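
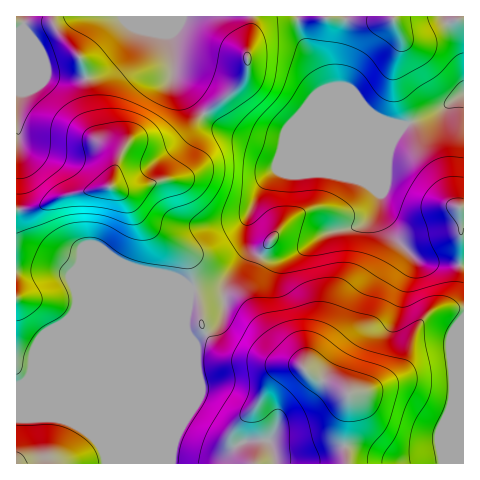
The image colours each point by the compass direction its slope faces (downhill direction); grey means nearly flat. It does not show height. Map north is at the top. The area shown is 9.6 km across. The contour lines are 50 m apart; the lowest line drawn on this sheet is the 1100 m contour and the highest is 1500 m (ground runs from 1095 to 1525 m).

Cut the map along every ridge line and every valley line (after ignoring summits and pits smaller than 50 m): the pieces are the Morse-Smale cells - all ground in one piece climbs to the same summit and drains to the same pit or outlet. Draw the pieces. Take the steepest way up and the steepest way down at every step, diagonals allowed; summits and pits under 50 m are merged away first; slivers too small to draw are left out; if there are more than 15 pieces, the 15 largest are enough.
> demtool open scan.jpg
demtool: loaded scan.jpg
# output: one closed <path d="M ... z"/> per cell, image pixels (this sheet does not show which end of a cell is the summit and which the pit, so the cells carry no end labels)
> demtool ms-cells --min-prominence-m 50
<path d="M297 16l-281 1 1 368 11-3 123-51 43-43 23-4 15-13 14-19 0-19 3 13 7 8 15 6 13-1 17-9 25-17 35-8 14-15 6-16 0 16 6 18 30 32 15 3 32 1 0-169-8 3-15 11-35 15-22-3-10-6-13-13-35-14-4-14-21-38z"/><path d="M381 194l-6 16-14 15-35 8-25 17-17 9-13 1-15-6-7-8-3-13 0 19-14 19-15 13-18 3-8 4-5 23 0 15 3 5 0 71-15 37-2 22 292-1 0-198-32-2-15-3-30-32-6-18z"/><path d="M190 291l-39 40-123 51-11 3-1 78 155 1 3-22 15-37 0-71-3-5 0-15z"/><path d="M445 16l-147 0-1 2 4 18 14 24 12 28 34 14 13 13 10 6 22 3 35-15 23-15-1-42z"/><path d="M463 16l-18 1 17 30 1 11z"/>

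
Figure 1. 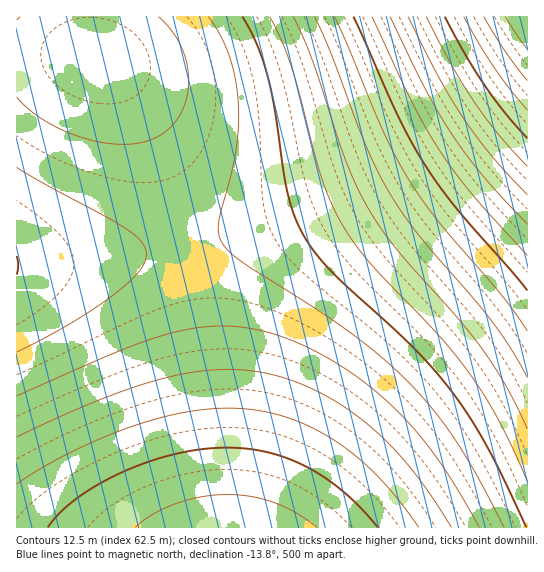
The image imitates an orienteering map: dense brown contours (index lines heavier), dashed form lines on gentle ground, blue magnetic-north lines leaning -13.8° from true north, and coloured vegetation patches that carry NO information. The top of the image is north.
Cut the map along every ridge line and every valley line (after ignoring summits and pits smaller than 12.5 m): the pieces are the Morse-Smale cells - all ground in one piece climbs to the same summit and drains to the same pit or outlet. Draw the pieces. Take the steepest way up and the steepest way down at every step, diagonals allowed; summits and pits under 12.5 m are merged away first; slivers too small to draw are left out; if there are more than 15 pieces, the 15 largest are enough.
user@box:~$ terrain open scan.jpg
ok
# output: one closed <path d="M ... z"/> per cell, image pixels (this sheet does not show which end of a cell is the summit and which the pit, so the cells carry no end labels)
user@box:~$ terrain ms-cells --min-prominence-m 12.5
<path d="M527 76l-21 19-60 42-47 28-44 23-65 27-45 14-60 16 18 112 12 145 4 26 309-1z"/><path d="M527 16l-510 0-1 39 77 1 13 7 10 10 17 25 19 39 20 56 12 50 3 1 71-19 83-30 58-30 67-41 40-29 22-20z"/><path d="M185 244l-95 16-74 5 1 263 202-1-4-25-12-145-8-60z"/><path d="M79 55l-63 2 1 207 73-4 64-9 30-8-7-32-16-50-28-63-12-19-15-16-13-7z"/>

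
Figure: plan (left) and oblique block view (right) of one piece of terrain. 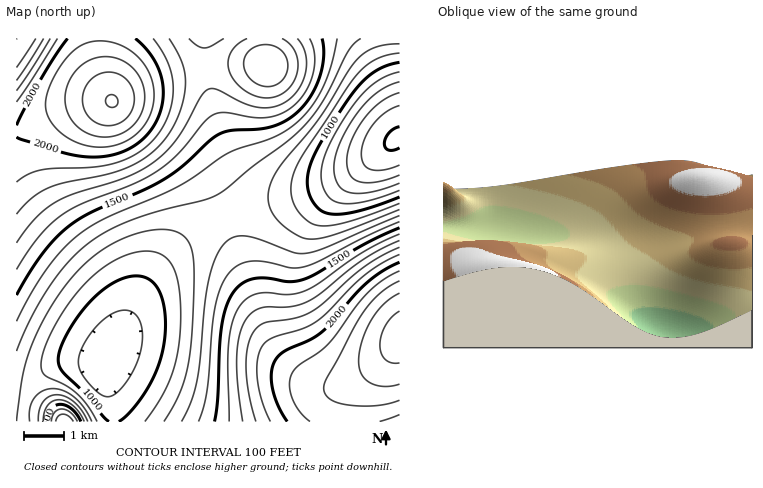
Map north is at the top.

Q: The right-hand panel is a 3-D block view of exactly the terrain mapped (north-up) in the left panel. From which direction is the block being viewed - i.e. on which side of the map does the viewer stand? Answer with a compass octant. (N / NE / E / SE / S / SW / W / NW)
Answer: E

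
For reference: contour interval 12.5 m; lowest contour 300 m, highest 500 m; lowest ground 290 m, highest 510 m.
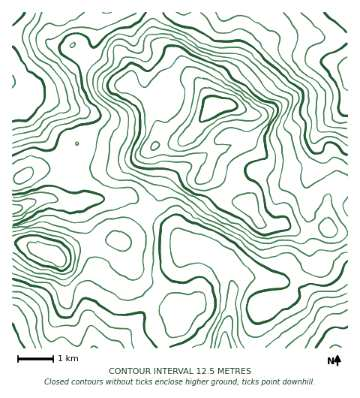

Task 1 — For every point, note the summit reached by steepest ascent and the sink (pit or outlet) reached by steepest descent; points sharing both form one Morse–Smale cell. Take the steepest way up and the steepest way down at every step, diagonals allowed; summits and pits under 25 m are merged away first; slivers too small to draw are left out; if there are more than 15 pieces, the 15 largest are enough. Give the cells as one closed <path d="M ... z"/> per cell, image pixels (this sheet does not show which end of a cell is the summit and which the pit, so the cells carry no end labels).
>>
<path d="M348 12l-194 0-1 19 3 11 27 22 6 10 13 12 11 20-20 26 22 22-10 21 13 9 10 16 21 4 7 14 8 7 21 0 14 6 29-3 8 5 12 0z"/><path d="M153 12l-141 0 0 167 7-1 14-8 28-4 11-9 5-14 37 2 22 9 6 0 15-10 24-2 15-12 17-24-11-20-13-12-6-10-27-22-3-11z"/><path d="M118 241l-9 0-35 8-14 7-13-3-22-9-13 0 0 104 104-1 43-55-20-14-16-33z"/><path d="M227 200l-5 1-9 9-10 21-6 29 2 23-1 16-14 14-4 12-15 12-2 11 92 0 0-20 5-19 28-10 4-4 8-18 11-15-1-9-4-11-7-9-14-8-21 0-8-7-7-14z"/><path d="M328 228l-19 3-15-1 12 12 4 11 1 9-11 15-8 18-4 4-28 10-5 19 1 20 92 0 0-114-12-1z"/><path d="M171 143l-14 1-15 10-6 0-22-9-37-2-5 14-11 9-28 4-14 8-7 1 0 30 7-1 23-9 37 4 15-4 16 1 20-4 10 8 7 10 9-8 5-10 5-30-1-19z"/><path d="M194 133l-13 9-15 4-1 29-4 21-5 10-8 8 24 16 11 12 9 3-8 3-7 17-18 26 22 20 1 5 5-7 10-7 2-7-2-35 7-32 9-18 9-9 5-2-9-15-13-9 10-21z"/><path d="M130 196l-20 4-16-1-15 4-37-4-30 10 0 34 16 2 19 8 13 3 21-9 28-6 11 1 27-27-7-11z"/><path d="M147 214l-27 28 19 36 20 13 18-26 7-17 8-3-9-3-11-12z"/><path d="M159 291l-43 57 46 0 3-11 15-12 3-9-2-5z"/>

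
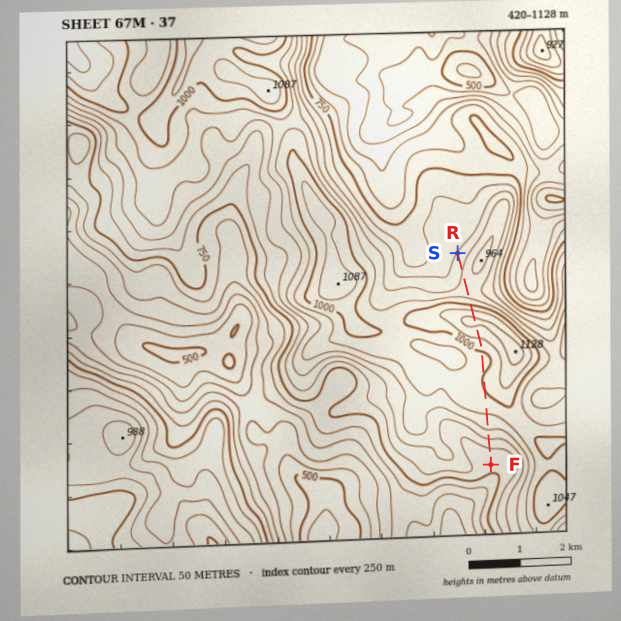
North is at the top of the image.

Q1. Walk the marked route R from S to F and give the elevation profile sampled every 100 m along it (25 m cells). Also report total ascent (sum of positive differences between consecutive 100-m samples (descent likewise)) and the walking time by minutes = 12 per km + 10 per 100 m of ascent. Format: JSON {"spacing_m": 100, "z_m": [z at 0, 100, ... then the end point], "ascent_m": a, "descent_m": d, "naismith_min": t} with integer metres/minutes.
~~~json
{"spacing_m": 100, "z_m": [853, 865, 879, 893, 906, 916, 922, 925, 932, 952, 988, 1035, 1080, 1105, 1105, 1089, 1067, 1046, 1026, 1007, 993, 986, 988, 994, 1001, 1004, 1003, 1000, 993, 983, 970, 956, 942, 928, 910, 885, 856, 826, 800, 781, 770, 764, 764], "ascent_m": 270, "descent_m": 359, "naismith_min": 76}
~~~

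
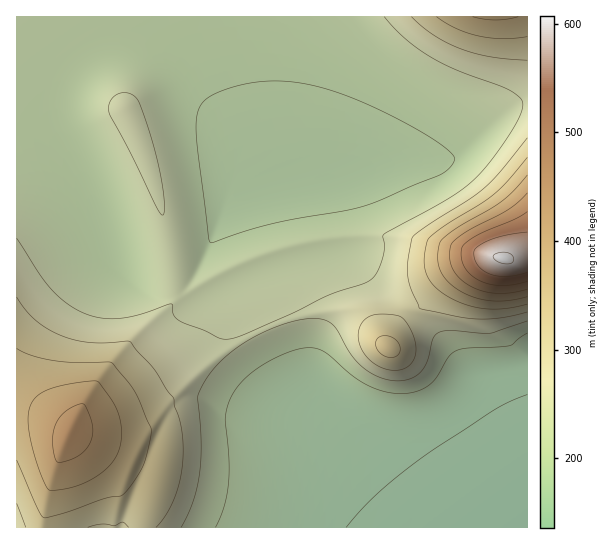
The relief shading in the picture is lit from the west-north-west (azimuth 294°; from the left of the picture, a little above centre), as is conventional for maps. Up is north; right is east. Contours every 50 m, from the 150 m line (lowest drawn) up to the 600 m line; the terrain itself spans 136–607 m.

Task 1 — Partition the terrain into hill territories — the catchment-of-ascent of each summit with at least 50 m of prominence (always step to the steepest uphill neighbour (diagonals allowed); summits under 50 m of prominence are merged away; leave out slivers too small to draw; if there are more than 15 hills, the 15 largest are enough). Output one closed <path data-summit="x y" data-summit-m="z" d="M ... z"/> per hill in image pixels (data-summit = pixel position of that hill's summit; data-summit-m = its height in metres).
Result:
<path data-summit="70 431" data-summit-m="475" d="M26 129l-10 1 0 397 407 1-46-58-82-80-10-13-13-27-19-44-5-20 0-11 5-4 38-14 30-6-10-57 0-12 2-3-40 6-39 12-6 6-8 16-21 50-6 6-36 4-24 0-7-3-6-6-31-79-21-38-14-14-11-6z"/><path data-summit="503 258" data-summit-m="607" d="M527 101l-8 2-17 10-39 35-18 12-43 3-48 10-36 4-7 5 0 12 9 56 27-1 4 3 16 19 29 27 9 15 21 14 19 18 22 28 17 17 43 70z"/><path data-summit="494 17" data-summit-m="409" d="M527 16l-296 0 1 30 11 52 14 44 16 35 6 6 12 0 63-10 48-10 35-2 16-5 49-43 17-10 9-2z"/><path data-summit="389 347" data-summit-m="364" d="M347 249l-17 0-28 6-32 9-6 5 0 9 7 27 28 73 9 17 73 78 45 55 101 0 1-67-36-59-47-57-19-18-21-14-9-15-25-22z"/>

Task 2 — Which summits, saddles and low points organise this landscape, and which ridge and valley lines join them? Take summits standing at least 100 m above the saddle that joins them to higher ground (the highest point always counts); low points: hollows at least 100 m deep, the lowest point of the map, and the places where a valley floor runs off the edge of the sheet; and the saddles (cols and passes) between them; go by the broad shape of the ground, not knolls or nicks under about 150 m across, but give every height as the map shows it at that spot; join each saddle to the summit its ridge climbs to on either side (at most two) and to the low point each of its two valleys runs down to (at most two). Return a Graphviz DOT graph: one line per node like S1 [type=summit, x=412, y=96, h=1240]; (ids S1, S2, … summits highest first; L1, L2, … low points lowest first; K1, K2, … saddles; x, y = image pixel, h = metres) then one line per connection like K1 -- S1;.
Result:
graph terrain {
  S1 [type=summit, x=503, y=259, h=607];
  S2 [type=summit, x=70, y=433, h=475];
  S3 [type=summit, x=494, y=17, h=409];
  L1 [type=low, x=525, y=526, h=136];
  K1 [type=saddle, x=527, y=101, h=255];
  K2 [type=saddle, x=267, y=327, h=251];
  K1 -- S1;
  K1 -- S3;
  K1 -- L1;
  K2 -- S1;
  K2 -- S2;
  K2 -- L1;
}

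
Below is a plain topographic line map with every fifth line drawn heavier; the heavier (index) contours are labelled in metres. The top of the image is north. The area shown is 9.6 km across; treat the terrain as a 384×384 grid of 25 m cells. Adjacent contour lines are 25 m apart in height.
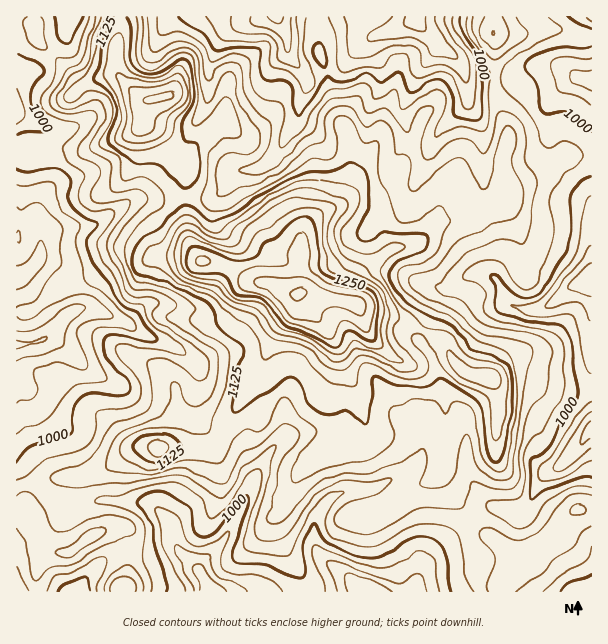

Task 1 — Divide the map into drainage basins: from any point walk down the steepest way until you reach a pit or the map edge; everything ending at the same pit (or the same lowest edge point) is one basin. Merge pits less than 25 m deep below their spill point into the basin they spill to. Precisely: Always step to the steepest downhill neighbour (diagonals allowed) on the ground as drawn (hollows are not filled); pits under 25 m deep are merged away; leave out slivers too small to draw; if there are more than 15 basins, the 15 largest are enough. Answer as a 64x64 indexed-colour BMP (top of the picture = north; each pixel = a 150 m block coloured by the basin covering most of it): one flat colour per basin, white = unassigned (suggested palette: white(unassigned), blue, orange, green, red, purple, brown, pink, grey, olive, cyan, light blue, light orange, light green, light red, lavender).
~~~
<image width="64" height="64" href="data:image/bmp;base64,Qk12CAAAAAAAAHYAAAAoAAAAQAAAAEAAAAABAAQAAAAAAAAIAAATCwAAEwsAABAAAAAAAAAA////ALR3HwAOf/8ALKAsACgn1gC9Z5QAS1aMAMJ34wB/f38AIr28AM++FwDox64AeLv/AIrfmACWmP8A1bDFAP+7u7u7u0RERERERERERERmZmZmZmZmZmZmZt3d3d3d/7u7u7u7RERERERERERERGZmZmZmZmZmZmZm3d3d3d3/u7u7u7tERERERERERERGZmZmZmZmZmZmZmZm3d3d3f/7u7u7u0REREREREREREZmZmZmZmZmZmZmZmIt3d3d//REu7u7REREREREREREZmZmZmZmZmZmZmZmYiLd3d3/9EREu7tERERERERERERmZmZmZmZmZmZmZmYiIiLd3f9ERERLu0RERERERERERmZmZmZmZmZmZmZmIiIiIi3d/0RERERERERERERERERGZmZmZmZmZmZmZmIiIiIiLd30REREREREREREREREREZmZmZmZmZmZmZmIiIiIimZ3RRERERERERERERERERERmZmZmZmZmZmZmYiIiIpmZmZEUREREREREREREREREREZmZmZmZmZmZmYiIiIpmZmZkRFERERERERERERERERERGZmZmZmZmZmYiIiIpmZmZmRERREREREREREREREREREZmZmZmZmZmZiIiIimZmZmZERERERFERERERERERERERGZmZmZmZmZiIiIimZmZmZkRERERERRERERERERERERERmZmZmZmZmIiIiKZmZmZmREREREREUREREREREREREREZmZmZmZmZiIiKZmZmZmZEREREREREREREREURERERERERmZmZmZmIiIpmZmZmZkRERERERERERERERREREREREREZmZmZmYiIimZmZmZmREREREREREREREREURERERERERGZmZmZiIiKZmZmZmZERERERERERERERERREREREREREZmZmZmIiIimZmZmZkREREREREREREREREUREREREREZmZmZmYiIiKZmZmZmRERERERERERERERERRERERERERmZmZmZiIiIpmZmZmZEREREREREREREREREURERERERGZmZmZiIiIpmZmZkiIRERERERERERERERERRERERERGZmZmZmIiIimZmSIiIhERERERERERERERERFEREREREZmZmZmZiIiIiIiIiIiERERERERERERERERERREREREZmZmZWZmYiIiIiIiIiIREREREREREREREREREURERERmZmVVVWYiIiIiIiIiIhERERERERERERERERERRERERGZmVVVVUiIiIiIiIiIiEREREREREREREREREREURERGZmVVVVUiIiIiIiIiIiIRERERERERERERERERERRERGZmZVVVIiIiIiIiIiIiIhEREREREREREREREREREURGZmZVVSIiIiIiIiIiIiIidxERERERERERERERERERFGZmZiIiIiIiIiIiIiIiIiJ3cREREREREREREREREREWZmVVIiIiIiIiIiIiIiIiInd3cRERERERERERERERETNVVVUiIiIiIiIiIiIiIiIid3d3cRERERERERERERMzM1VVVSIiIiIiIiIiIiIiIiJ3d3d3cRERERERERETMzMzVVVVUiIiIiIiIiIiIiIiInd3d3d3ERERERERMzMzMzNVVVVVIiIiIiIiIiIiIiIid3d3d3d3F3d3dzMzMzMzM1VVVVVSIiIiIiIiIiIiIiJ3d3d3d3d3d3dzMzMzMzMzVVVVVVVSIiIiIiIiIiIiInd3d3d3d3d3d3MzMzMzMzNVVVVVVVVSIiIiIiIiIiIid3d3d3d3d3d3czMzMzMzM1VVVVVVVVUiIiIiIiIiIiJ3d3d3d3d3d3dzMzMzMzMzNVVVVVVVVVVVIiIiIiIiInd3d3d3d3d3d3MzMzMzMzMzNVVVVVVVVVVVUiIiIiIid3d3d3d3d3d3czMzMzMzMzMzVVVVVVVVVVVVIiIiIiJ3d3d3d3d3d3dzMzMzMzMzMzM1VVVVVVVVVVVSIiIiInd3d3d3d3d3d3MzMzMzMzMzMzVVVVVVVVVVVYgiIiIid3d3d3d3d3d3czMzMzMzMzMzNVVVVVVVVVVViIgiIiJ3d3d3d3d3d3dzMzMzMzMzMzM1VVVVVVVVVVWIiIgiInd3d3d3d3d3czMzMzMzMzMzMzVVVVVVVVVVVYiIiIiIqqqqqqd3d3dzMzMzMzMzMzMzNVVVVVVVVVVViIiIiIiqqqqqqqp3dzMzMzMzMzMzMzM1VVVVVVVVVVVYiIiIiKqqqqqqqqpzMzMzMzMzMzMzMzVVVVVVVVVVVViIiIiIqqqqqqqqqjMzMzMzMzMzMzMzVVVVVVVVVVVViIiIiIiqqqqqqqqqMzMzMzMzMzMzMzNVVVVVVVVVVVWIiIiIiKqqqqqqqqozMzMzMzMzMzMzNVVVVVVVVVVVVYiIiIiIqqqqqqqqozMzMzMzMzMzMzM1VVVVVVVVVVVYiIiIiIiqqqqsqqozMzMzMzMzMzMzMzVVVVVVVVVVVViIiIiIiKqqqszMwzMzMzMzMzMzMzMzNVVVVVVVVVVVWIiIiIiIqqqszMzDMzMzMzMzMzMzMzNVVVVVVVVVVVVYiIiIiIiqqszMzMMzMzMzMzMzMzMzM1VVVVVVVVVVVViIiIiIiKqszMzMwzMzMzMzMzMzMzMzVVVVVVVVVVVVWIiIiIiIqszMzMzDMzMzMzMzMzMzMzNVVVVVVVVVVVVYiIiIiIiqzMzMzMwzMzMzMzMzMzMzM1VVVVVVVVVVVV7u7oju7hHMzMzMzDMzMzMzMzMzMzM1VVVVVVVVVVVVXu7u7u7u"/>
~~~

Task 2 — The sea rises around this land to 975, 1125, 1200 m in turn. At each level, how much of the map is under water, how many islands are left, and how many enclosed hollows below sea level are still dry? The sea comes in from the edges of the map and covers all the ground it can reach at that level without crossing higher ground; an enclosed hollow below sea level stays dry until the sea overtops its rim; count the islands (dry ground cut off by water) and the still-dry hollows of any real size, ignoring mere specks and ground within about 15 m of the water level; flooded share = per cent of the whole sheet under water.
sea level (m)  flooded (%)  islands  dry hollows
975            13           0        0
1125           82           2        0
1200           94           2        0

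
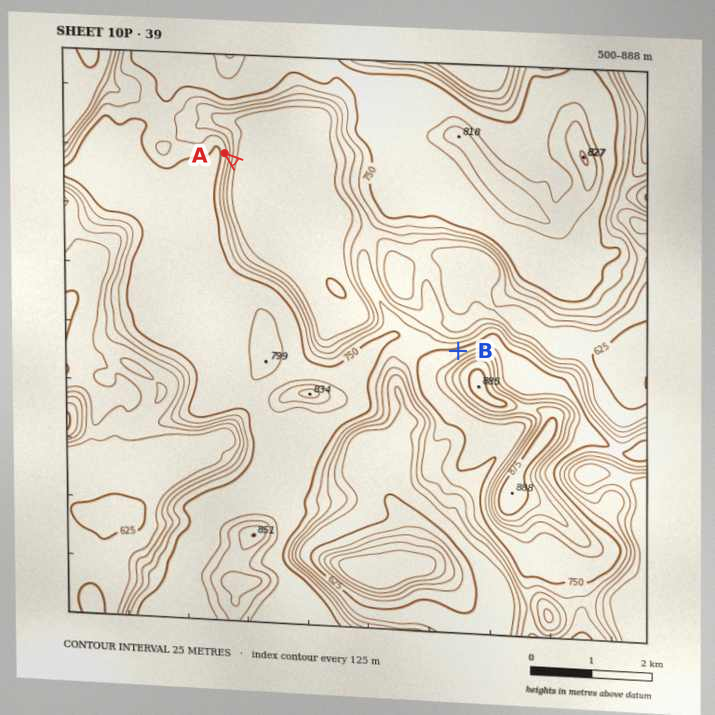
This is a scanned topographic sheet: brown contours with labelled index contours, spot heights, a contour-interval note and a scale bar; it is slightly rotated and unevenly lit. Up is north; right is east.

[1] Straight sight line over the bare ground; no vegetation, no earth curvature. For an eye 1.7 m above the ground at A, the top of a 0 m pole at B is visible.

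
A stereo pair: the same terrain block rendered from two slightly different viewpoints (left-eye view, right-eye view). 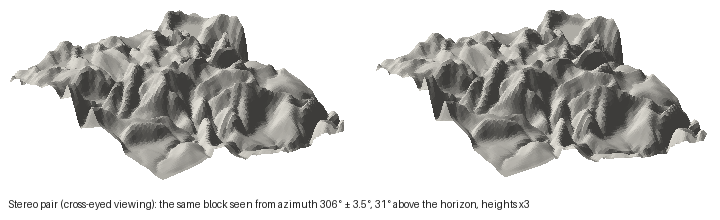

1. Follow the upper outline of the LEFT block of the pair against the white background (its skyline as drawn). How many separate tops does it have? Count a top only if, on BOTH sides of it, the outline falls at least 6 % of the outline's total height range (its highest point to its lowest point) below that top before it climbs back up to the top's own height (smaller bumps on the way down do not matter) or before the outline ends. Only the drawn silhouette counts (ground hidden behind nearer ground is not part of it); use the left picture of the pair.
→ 2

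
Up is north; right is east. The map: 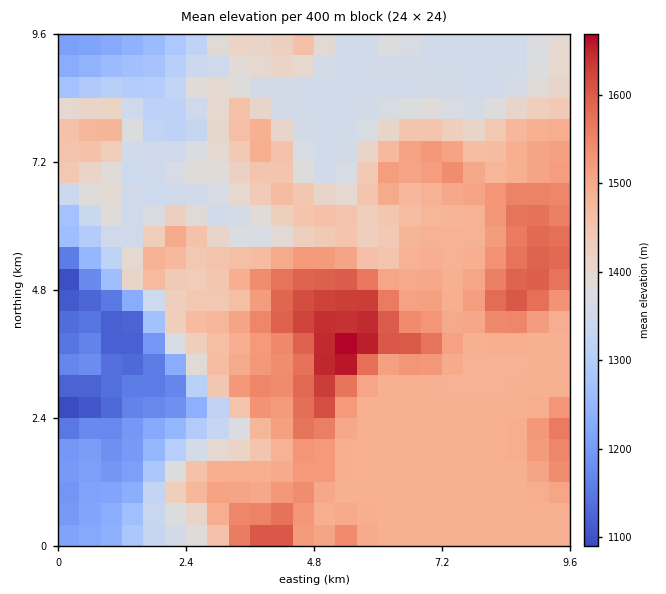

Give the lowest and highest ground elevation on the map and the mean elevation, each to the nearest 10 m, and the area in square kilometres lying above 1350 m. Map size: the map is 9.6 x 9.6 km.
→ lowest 1080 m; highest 1680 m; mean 1420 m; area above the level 74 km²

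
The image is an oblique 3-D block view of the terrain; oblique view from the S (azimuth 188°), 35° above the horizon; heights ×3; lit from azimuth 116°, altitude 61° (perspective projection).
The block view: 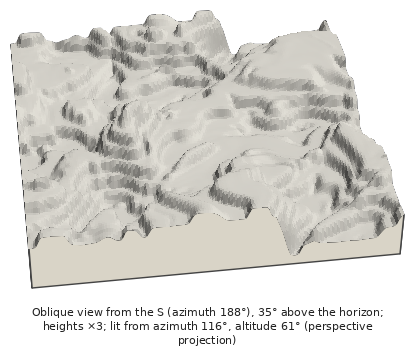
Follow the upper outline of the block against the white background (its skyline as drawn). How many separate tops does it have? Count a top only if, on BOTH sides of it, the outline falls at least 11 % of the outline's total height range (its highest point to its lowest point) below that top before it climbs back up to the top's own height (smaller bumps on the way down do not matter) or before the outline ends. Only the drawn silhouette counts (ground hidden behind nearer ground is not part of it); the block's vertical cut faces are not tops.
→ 2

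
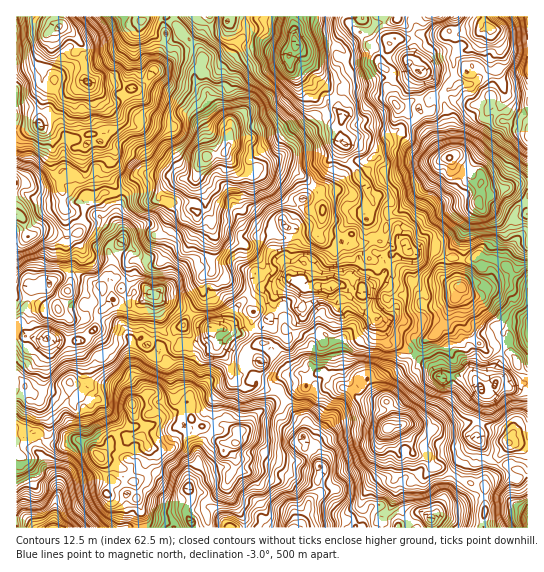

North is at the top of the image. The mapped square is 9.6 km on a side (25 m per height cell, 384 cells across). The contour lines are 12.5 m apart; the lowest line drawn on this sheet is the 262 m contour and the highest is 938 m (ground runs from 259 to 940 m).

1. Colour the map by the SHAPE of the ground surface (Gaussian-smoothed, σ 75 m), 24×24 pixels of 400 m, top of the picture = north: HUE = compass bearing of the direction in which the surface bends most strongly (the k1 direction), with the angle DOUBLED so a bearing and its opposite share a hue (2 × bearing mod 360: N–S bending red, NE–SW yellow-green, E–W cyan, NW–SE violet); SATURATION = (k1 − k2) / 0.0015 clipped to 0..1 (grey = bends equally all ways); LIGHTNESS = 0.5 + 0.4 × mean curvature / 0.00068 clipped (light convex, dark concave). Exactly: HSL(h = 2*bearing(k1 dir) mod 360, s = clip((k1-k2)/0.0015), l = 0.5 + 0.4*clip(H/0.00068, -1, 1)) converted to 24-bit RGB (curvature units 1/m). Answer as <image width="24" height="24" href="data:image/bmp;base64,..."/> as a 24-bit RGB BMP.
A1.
<image width="24" height="24" href="data:image/bmp;base64,Qk32BgAAAAAAADYAAAAoAAAAGAAAABgAAAABABgAAAAAAMAGAAATCwAAEwsAAAAAAAAAAAAALwQZAjaJfzbol1G9vPabZ+U2PNZwIJ1E1BuvpAA3XPkog7g6kR2jGVh3SanC7VxaPsdc1jEjUsYAGikKUUgc8Nhrmf83jw4GLUXfAHfpFRl9i5vd4/jT3dVdwGtPFHZpcR1z8oWpZN1EzaU4pDCZCp2BEa5OZBQ4/Tk04p9Y6DS/EJ9DD2AbdPhX/1oPphgxntB0gwhfCSUqte43ieNIe2HC5Z16WRhnFENjsthb7IqaYMLUaWy/WrPIFgM/ni2547Q4ocw/NaNA3aP0duj/b7TZ+HnGuxrrsF7IlQD/Tnj50Pvw1F3CiD1+4cWl3Z7wAh5Tp9+RyuVqQaA4OdGu5g3NEQhfdjyG9ODXXN1EZNm7RtdBLog/KUGJ+QRIaMyhVnHfB0Th0PXtNDDj7ILo3mtOystnhyx8WlnmMLjR9dbmioDNii1QExBJJyhwSNfWt1Lf/M/ugvn6ZqrgVW/YERllfLPm3MK2eiVEaSlTi68XN1UbRwIq/v3NP7w/Ziy8WdNuV8PYP1XO/8LivBbURRZMVMhDJ29IL9hvnf9in+bfhmLXlVDIIbLtLRyL8+HY3MlfIxfK27GLKiimCtr5/+V91Nn3NxXy6bjYHpFFQhYUk1MSuRmLnJjoYHDeiMfyFfKb2vbKjU8yIUMW30MHNw4WFDEJg14ANK2oHUxs3sOZcyq+J2+J4/zPVBcNfLkgqKks7inHzjJpEWh+k5rcqqjcbqHaUKXQ2Ojz2jeVuR02Rwwb39oTbh04InyNsP29gkUoDRMmj6EJNJ8ooimA+uMLvjWWfmQbgsghJhdHzHCTi6HsFYhg07xBd3guicssVWkaahUn5xd24XuvQrJxZ+PdT3rUmOJufBxiuRqthPScC5GXaNushMzSazO08q/VvyEIFCgLeJMoT6ERrNJHG3isg9pp0nyNYiOJbh0dpoM512FLxVFxrss1JmMqrpE4EGLGko7m7L5PM1aXPmsUfbMVFyQ3jiUe8nKAf6rXC8CCeqHVcdamGV2g226CwcE+bQV4c5bfcMbKez+14auglavQb4K7VLu2EicbDiwH/8htYWUPL06f3w4JYj4ND2E96eCrjtisY9LekFEwNWkbXDUTOTMJnYINFWs2cqwxWZ3XdGjK2/DleWfd1ojN22U6k5UbL56FIsUp1vTeACSTsWfe6FaMNCfZVrgu2vAwjRsoLbdokC58hDJ40YtkU6vAXcOSI7d0GmBg4N8mrYgAQSwIejYU+RIe+dLuT7H/kobo2bpXED0/Vw1e7bq9K0+TvZNY3e25Isu6iSu1V3Lej0rhkOuqhZDVVkHcyZNXVhxbaoIe9joJoXwdMa0lIaa7hfCWRGG4dR905Ts3lhyoGFCzfo4NYIbZq+HFsM95vzGaQnwwMTERPq+f2vCnHoRRNh5e6luehDJ7lCW1q5Ha9NfcXPXRGUeyrZQkOaysKTap0afig0jiJW/M75nxkGYsyuU6xE09cCMuyJ1XIcytF3xe79eTTlrOIBJ5YSIe5l+eLY9wQdQmz+2W7G7nGOempKPwgAzfX9DOuDZUJxWR3LLwYmnWn5Hj9q+pgS1va8bp69zvR1bDN/nfOXCtvjR7VxyNcCnSyEal2KSbcN+aoOnBUZnRtaznpzosVhxpza8wLpY7WRmCW9dVXEmyZUbX89jg6537MdmHV9dPt3DhhG/DKJCPVR6G2jHNFT6Vbb/v1tT35Nf0cu3gZV2vQrF9LHYiZB9boIbaflXZI5/RhZ8uhWcrNDEO2eZW5FNw56KFhNKbNIuZwGGlhyxtOiF7MjKKw91NDXtGZuRYtOoYwUQ1kCYdaywZPUK1S+PfRZacQatpZxtFgcnVSia0tHvaPchGWOWR+c7jfdzASH+keiSM10yGIBNDmTgyuu6LHdS1Y3ga3O0tSikYqCo1fs1bNW+xnT8pMncqNhQu3IIuQFMPIpusw3Vkp9F0N8hiU+wq4FZrQjbGgg+GtEWDSy2gYM3RvPOkH2W/v0bq5H9/p1HTKrg6meC5FzBYZJzVz2TFXgCHxZAk1/RfBi0UVMIR6t59KKw3yq9AmsktHgopjDaG2RJNLjilsM6QuvKLMw4pLCsS9fNQaCMl59FjV84KGGCVGR9PyUFtLAdD4HyC5MedDpP6M9qym/WofD3B1EU91G4SCCsvJAwnvuRQayJXeuNo6n14KB2rRmrIztBWxk6do96Hvu28XxpiFyQPLgUIa1snZt405ufBJ4zEcPammw4pNY8G430d03iDOhSeEUKJdFm9t+3JNKUmS9cZ4SjNQqv/1nf62LDk1fbf2pvU"/>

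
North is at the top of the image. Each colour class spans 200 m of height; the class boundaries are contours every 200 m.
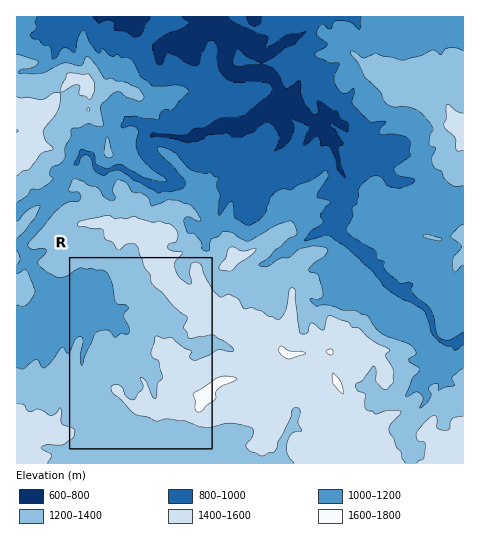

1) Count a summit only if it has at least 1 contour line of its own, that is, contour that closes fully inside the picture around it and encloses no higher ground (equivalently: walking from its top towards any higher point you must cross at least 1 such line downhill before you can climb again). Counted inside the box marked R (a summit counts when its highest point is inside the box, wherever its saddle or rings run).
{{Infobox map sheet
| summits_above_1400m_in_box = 1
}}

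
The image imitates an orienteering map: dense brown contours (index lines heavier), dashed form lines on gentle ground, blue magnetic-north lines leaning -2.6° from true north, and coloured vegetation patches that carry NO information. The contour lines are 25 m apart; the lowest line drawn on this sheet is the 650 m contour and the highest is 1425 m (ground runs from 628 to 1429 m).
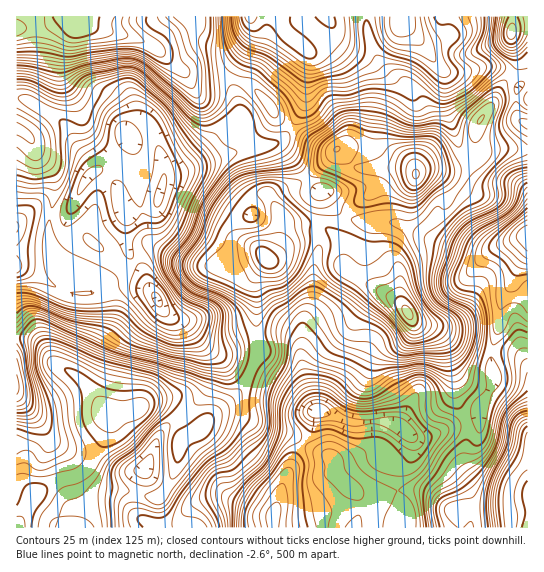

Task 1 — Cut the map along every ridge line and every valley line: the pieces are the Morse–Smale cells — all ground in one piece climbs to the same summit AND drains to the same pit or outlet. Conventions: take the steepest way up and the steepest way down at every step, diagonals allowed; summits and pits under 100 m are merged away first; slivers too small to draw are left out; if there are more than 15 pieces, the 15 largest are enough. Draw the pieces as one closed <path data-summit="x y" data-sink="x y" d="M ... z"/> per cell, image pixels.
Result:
<path data-summit="78 27" data-sink="157 299" d="M67 16l-6 0-8 7-15 5-22 1 0 69 9 1 33 20 9 8 9 18 15 17 3 10 9-5 22-22 4-8 6 6 16 1 8 5 5 16 1 11 2-3 16-2 63-23 32-5 13-14-15-12-7-12-19-20-16-6-43 0-40-34-21-9-36-9-16 1z"/><path data-summit="266 259" data-sink="157 299" d="M278 144l-32 4-63 23-16 2-4 8-4 20-5 6-17 5-12 1 0 28 3 10 15 19 4 12 13 24 7 9 18 8 20 21 8 4 12 0 17-9 15-4 0-34-2-20 12-22-12-12-16-10-4-8 0-11 5-11 9-8 16-6 6 7 7-8 27-14-8-13z"/><path data-summit="407 313" data-sink="318 411" d="M319 225l-3 2 3 23-6 20 0 24-10 31-2 18 0 19 3 13 12 35 11 2 26 11 38 0 10 4 13 10 16-1 20-9 15-4 0-5-9-19-1-21-12-39-10-10-18-6-16-22-52-29-4-6 2-13-1-7-14-15z"/><path data-summit="17 527" data-sink="527 237" d="M29 339l-13 0 0 188 50 1 1-2-13-14-21-17 29-16 15-3 8-5 2 6 11 10 29 4 23 6 9 0 8-8 8-16 4-16 0-14 4-6 8-3-6-3-10-18-16-9-12 0-9 5-32 3-25-33-26-15-17-21z"/><path data-summit="415 174" data-sink="527 237" d="M511 76l-8 9-10 18-14 19-4 16 0 13-3 6-7 6-15 5-23 0-12 5-8-5-44 1-9-4-13-14-4-2-5 8-25 22 10 10 6 2 9 14 17 14 10 2 38 2 36 17 40 13 10 0 34-14 9-2 2-2 0-152-3 0-6 4z"/><path data-summit="17 527" data-sink="157 299" d="M130 285l-16 2-21 6-20 0-11-2-17 36 3 24 7 13 20 11 13 11 18 26 32-3 9-5 12 0 14 7 12 20 8 2 5-2 43-42 10-18-37-18-11-8-17-21-15-7-7-6-8-14-6-6z"/><path data-summit="407 313" data-sink="527 237" d="M323 191l-3 3 0 17-3 14 13 6 14 15 0 23 55 32 16 22 18 6 10 10 12 39 2 25 9 18 11-2 3-4 1-10 12-22-2-26 9-34 1-20 19-40 8-12 0-14-11 2-34 14-10 0-40-13-36-17-38-2-10-2-17-14z"/><path data-summit="415 174" data-sink="157 299" d="M25 99l-9 0 0 30 12 6 9 20 11 12 5 11 2 16-7 40 1 11 6 13 14 13-6 19 10 3 20 0 21-6 16-2 20 6-7-21-12-13-4-10-2-34 17-2 12-4 3-4 7-24 0-14-5-16-8-5-16-1-6-6-4 8-22 22-9 5-3-10-15-17-9-18-9-8z"/><path data-summit="17 527" data-sink="273 517" d="M230 415l-12 0-7 2-13 14-18 10-5 32-8 16-8 8-9 0-23-6-29-4-11-10-2-6-8 5-15 3-29 16 18 14 16 19 115 0 3-14 8-9 13-6 15-3 52 20 11-35 19-39-12-7-20-4-22-11z"/><path data-summit="415 174" data-sink="403 17" d="M446 16l-79 1 0 12 6 22 10 16 17 18-1 10-14 26-2 20 6 8 21 14 7 9 10-4 28-1 17-10 3-6 2-26 34-50-9-6-9-2-30 5-20-1-23-29 10 2 17-7 1-11z"/><path data-summit="415 174" data-sink="250 17" d="M366 16l-89 1 7 14 25 23-5 52-13 21 31 21 19 3 17 17 49 0 7 3-4-8-21-14-6-8 2-20 14-26 1-10-17-18-10-16-5-16z"/><path data-summit="510 521" data-sink="527 237" d="M514 277l-13 26-1 20-8 24-1 18 2 8 0 10-12 22-1 10-13 7 1 12-3 11 0 16 4 8 8 8 9 6 23 5 0 18-43 1-9 2 4 19 67-1 0-225-13-15z"/><path data-summit="78 27" data-sink="250 17" d="M277 16l-76 0-6 11-25 10-14 12 35 30 43 0 16 6 19 20 7 12 14 11 14-22 5-52-25-23z"/><path data-summit="415 174" data-sink="273 517" d="M303 443l-19 38-11 35-52-20-15 3-13 6-8 9-2 13 222 0 2-12-10-24-22 6-10 0-6-2-23-18-1-14-5-7-15-5z"/><path data-summit="415 174" data-sink="318 411" d="M322 411l-6 0-5 20-7 12 14 9 12 4 5 7 1 14 23 18 6 2 10 0 20-5 2-2 2-23 8-6 5-12 0-10-3-5-8-7-10-4-38 0z"/>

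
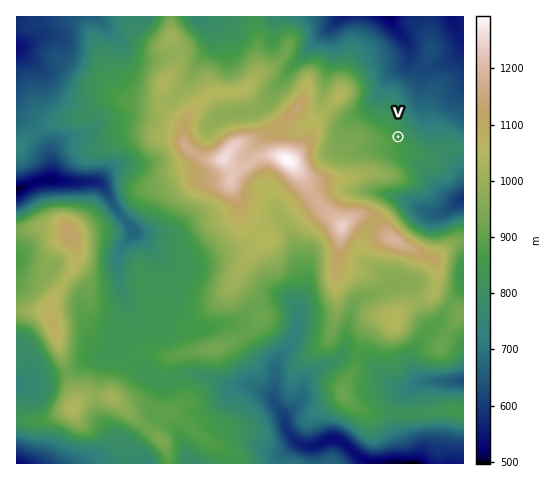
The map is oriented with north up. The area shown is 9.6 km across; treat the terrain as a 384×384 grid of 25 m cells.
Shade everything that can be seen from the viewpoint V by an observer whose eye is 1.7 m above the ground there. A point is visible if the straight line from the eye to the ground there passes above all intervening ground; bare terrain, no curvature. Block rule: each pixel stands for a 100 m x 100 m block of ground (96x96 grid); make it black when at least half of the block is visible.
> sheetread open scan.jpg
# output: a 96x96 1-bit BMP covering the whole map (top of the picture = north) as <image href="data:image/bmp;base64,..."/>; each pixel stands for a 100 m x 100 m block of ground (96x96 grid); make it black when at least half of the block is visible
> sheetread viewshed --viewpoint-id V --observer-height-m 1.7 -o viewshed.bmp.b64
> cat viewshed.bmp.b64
<image width="96" height="96" href="data:image/bmp;base64,Qk2+BAAAAAAAAD4AAAAoAAAAYAAAAGAAAAABAAEAAAAAAIAEAAATCwAAEwsAAAIAAAAAAAAA////AAAAAAAAAAAAAAAAAAAAAAAAAAAAAAAAAAAAAAAAAAAAAAAAAAAAAAAAAAAAAAAAAAAAAAAAAAAAAAAAAAAAAAAAAAAAAAAAAAAAAAAAAAAAAAAAAAAAAAAAAAAAAAAAAAAAAAAAAAAAAAAAAAAAAAAAAAAAAAAAAAAAAAAAAAAAAAAAAAAAAAAAAAAAAAAAAAAAAAAAAAAAAAAAAAAAAAAAAAAAAAAAAAAAAAAAAAAAAAAAAAAAAAAAAAAAAAAAAAAAAAAAAAAAAAAAAAAAAAAAAAAAAAAAAAAAAAAAAAAAAAAAAAAAAAAAAAAAAAAAAAAAAAAAAAAAAAAAAAAAAAAAAAAAAAAAAAAAAAAAAAAAAAAAAAAAAAAAAAAAAAAAAAAAAAAAAAAAAAAAAAAAAAAAAAAAAAAAAAAAAAAAAAAAAAAAAAAAAAAAAAAAAAAAAAAAAAAAAAAAAAAAAAAAAAAAAAAAAAAAAAAAAAAAAAAAAAAAAAAAAAAAAAAAAAAAAAAAAAAAAAAAAAAAAAAAAAAAAAAAAAAAAAAAAAAAAAAAAAAAAAAAAAAAAAAAAAAAAAAAAAAAAAAAAAAAAAAAAAAAAAAAAAAAAAAAAAAAAAAAAAAAAAAAAAAAAAAAAAAAAAAAAAAAAAAAAAAAAAAAAAAAAAAAAAAAAAAAAAAAAAAAAAAAAAAAAAAAAAAAAAAAAAAAAAAAAAAAAAAAAAAAAGAAAAAAAAAAAAAAAfAAAAAAAAAAAAAAD/gAAAAAAAAAAAAAH/wAAAAAAAAAAAAAfB8AAAAAAAAAAAAB8AcAAAAAAAAAAAAB4AMAAAAAAAAAAAABwAAAAAAAAAAAAAIDgAAAAAAAAAAAAA+GAAAAAAAAAAAAAAP8AAAAAAAAAAAAAAAAAAAAAAAAAAAAAAAAAAAAAAAAAAAAAAAAAAAAAAAAAAAAAAAAAAAAAAAAAAAAAAAAAAAAAAAAAAAAAAAAAAAAAAAAAAAAAwAAAAAAAAAAAAAABwAD4AAAAAAAAAAADgAHgAAAAAAAAAAADgAAAAAAAAAAAAAAHgAAAcAAAAAAAAAAHgAAA/gAAAAAAAAAHgAAB/4AAAAAAAAABgAAH/4AAAAAAAAAAQAAf/wAAAAAAAAAAAAA8/wAAAAAAAAAAIAA4fgAAAAAAAAAAEAAwPgAAAAAAAAAAGAAwPMAAAAAAAAAHDAAwP8AAAAAAAAADhwAQf8AAAAAAAAABg+AAf8AAAAAAAAABg/AAf8AAAAAAAAAAgfgAf8AAAAAAAAAAAPgAf8AAAAAAAAAAAHwA/8AAAAAAAAAAADwA/8AAAAAAAAAAAAwB/8AAAAAAAAAAAAAB/8AAAAAAAAAAAAAB/8AAAAAAAAAAAAAB/8AAAAAAAAAAAAAD/8AAAAAAAAAAAAAD/8AAAAAAAAAAABAH/8AAAAAAAAAAAAeH/8AAAAAAAAAAAAAH+MAAAAAAAAAAAAAH8MAAAAAAAAAAAAAP8MAAAAAAAAAAAAAP8MAAAAAAAAAAAAAP8MAAAAAAAAAAAAAf+M="/>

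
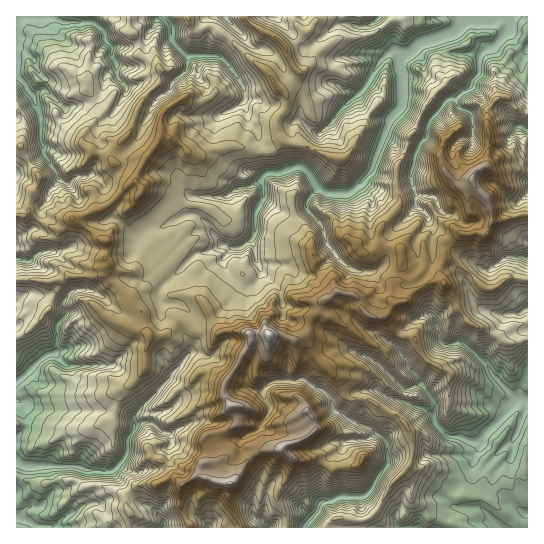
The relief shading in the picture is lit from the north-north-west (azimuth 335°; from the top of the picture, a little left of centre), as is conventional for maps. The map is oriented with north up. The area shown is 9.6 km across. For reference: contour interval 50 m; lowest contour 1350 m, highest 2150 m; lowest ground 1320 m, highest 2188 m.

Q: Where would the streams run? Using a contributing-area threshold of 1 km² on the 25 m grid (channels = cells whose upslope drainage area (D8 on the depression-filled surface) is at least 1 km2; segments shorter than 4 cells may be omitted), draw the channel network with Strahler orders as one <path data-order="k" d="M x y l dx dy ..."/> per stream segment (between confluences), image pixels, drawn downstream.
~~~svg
<path data-order="1" d="M497 523l4 4"/><path data-order="1" d="M263 521l6 5 0 1"/><path data-order="1" d="M475 454l6-7 0-4 2-2 0-4"/><path data-order="2" d="M483 437l24-24 4-7 8-7"/><path data-order="1" d="M169 433l-6 0-2-2-8-8-3-1-8 0-1 1-3 0-3 2-1 2"/><path data-order="2" d="M134 427l-1 4-6 8 0 12-2 7-12 12-3 1-7 0-1-1-16 0-8-4-53 0-8-4"/><path data-order="1" d="M261 426l0-3 5-5 4-8 0-4-1-3-6-6 0-7 4-4 0-1 8-4 22 0 1-2 7 0 5 6 12 5 8 8 1 3 0 4 3 5 7 3 5 5 5 3 20 8 6 5 4 1 5 6 0 2 1 2 0 20-6 6-8 16-10 10-25 0-7 4-8 0-2 1-3 4-1 5-12 14 0 2"/><path data-order="2" d="M519 399l8 0"/><path data-order="2" d="M423 387l10 12 0 3 2 5 0 3-1 1 0 10 1 2 12 12 3 2 11 0 6 4 4 0 2 1 5 0 5-5"/><path data-order="1" d="M386 371l16 16 3 2 5 0 8-4 5 2"/><path data-order="1" d="M409 367l10 11 4 9"/><path data-order="1" d="M70 366l-4-1-9-10 0-1-7 0"/><path data-order="1" d="M183 361l-13 14-1 4-11 11 0 1-13 14-4 2 0 2-7 6-1 3 1 9"/><path data-order="2" d="M50 354l-3 0-4 3-21 21-1 0-4 4"/><path data-order="1" d="M439 339l6 6 6 0 6-3 5 0 25 23 6 10 20 20 1 4 5 0"/><path data-order="1" d="M515 314l4 0 8-7"/><path data-order="1" d="M66 313l-1 4-8 8 0 28-6 0-1 1"/><path data-order="1" d="M166 282l1 0 28-28 3-1 8 0 9-6 3 0 5-2"/><path data-order="1" d="M261 270l-6-12 0-8-2-7 0-5"/><path data-order="1" d="M347 266l-12-11-1-4-7-6-2-11-2-1 0-4-2-6-14-13-1-3 0-4 3-5 8-8 0-1 2 0"/><path data-order="1" d="M33 258l-3 3-13-2"/><path data-order="1" d="M518 257l9 0"/><path data-order="2" d="M223 245l3 0 4 2 11 0 12-9"/><path data-order="2" d="M253 238l2-7 0-18 6-10 0-2 2-3 0-12-2-5"/><path data-order="1" d="M145 233l6-6 11 0 13-8 6-1 2-3 11-1 5 3 11 9 4 9 9 10"/><path data-order="1" d="M427 215l-4-5-8-5 0-12-1-2 0-4-3-4 0-14 3-4 0-8 7-15 5-5 0-3 1-1 0-7 4-8 11-11 5-8 3-1 5 0"/><path data-order="1" d="M209 197l17 0 8-7 5-3 10 0 6-5 6-1"/><path data-order="2" d="M319 189l7 4 23 0 2-2 19-18 3-6 2-10 6-11 1-7 3-4 1-6 3-4 0-4 13-16 0-32-3-6 0-6 6-7"/><path data-order="1" d="M67 183l-4-1-5-4-3-8-5-5-1-6-6-5 0-8-2-5 0-24-2-2-1-6-3-4-1-8-7-7-1-5-8-8-1-3 0-17"/><path data-order="2" d="M261 181l1-4 5-4 14 0 6-4 4 0 2-2 6-1 6 3 4 4 5 10 5 6"/><path data-order="1" d="M333 121l4-7 29-28 12-23 12-12 5-1 7 4 3 0"/><path data-order="1" d="M226 111l3 0 5-2 11-10 0-9-2-1 0-3-2-3-2-4-5-8-13-14-3 0-1-2-30 0-2-1"/><path data-order="1" d="M458 106l-1-1 0-4-2-3"/><path data-order="2" d="M455 98l8-8 6-1 2-3 0-4 2-3 6-6 0-16 2-3 8-7 6-2 12-14 3-6 0-8"/><path data-order="1" d="M121 81l-4-6 0-12-6-8 0-9-6-7 0-6-3-4-7-6-2-1-31 0-11-5-30 0-2 1-2-1"/><path data-order="1" d="M178 77l1 0 4-4 4-6 0-10-2-3"/><path data-order="2" d="M185 54l-14-15 0-12-8-10"/><path data-order="2" d="M405 54l2 0 4-3 8-8 3-1 8-1 1-2 11-2 4-3 4 0 5-3 11-10 3-2 18 0 4-2"/>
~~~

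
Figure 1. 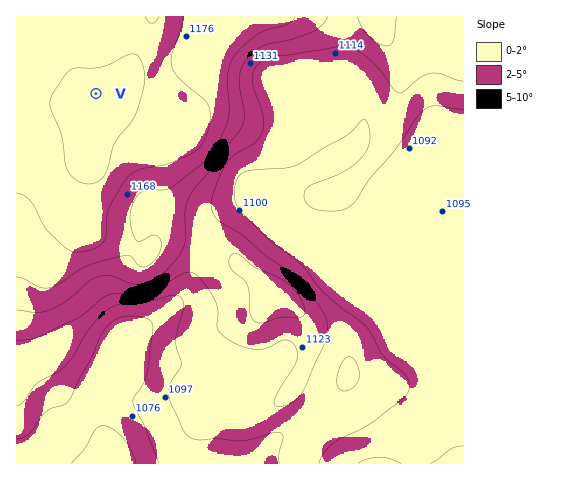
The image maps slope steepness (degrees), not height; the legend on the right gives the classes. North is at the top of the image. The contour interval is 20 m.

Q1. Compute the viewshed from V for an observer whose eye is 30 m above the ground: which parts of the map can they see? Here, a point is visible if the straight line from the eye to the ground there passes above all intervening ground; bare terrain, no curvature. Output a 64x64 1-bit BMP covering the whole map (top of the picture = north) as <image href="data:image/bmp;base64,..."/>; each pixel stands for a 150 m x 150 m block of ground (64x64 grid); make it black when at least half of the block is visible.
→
<image width="64" height="64" href="data:image/bmp;base64,Qk0+AgAAAAAAAD4AAAAoAAAAQAAAAEAAAAABAAEAAAAAAAACAAATCwAAEwsAAAIAAAAAAAAA////AAAAAAAAAB8AB8AAAAAAHwADwAAAAAAfAAHAAAAAAB+AAGAAAQAAH+AAMAADAAAf8wAYAAMAAB//4AwABwAAH//wDAAHAAAP//wMAA8AAAP//g4ADwAAAf//DggfAAAAf/+HHj8AAAA//8Mf/wAAAB/AgJ//AAAAHgAA//8AAAAcAADP/wAAAB4AAM//AAAAPwAB3/8AAAA/gAH//wAAAD/AA///AAAAH+AH//8AAAAf8A///wAAAB/4H///AAAAH/4///8AAAAf/////wAAAB//////AAAAH/////8QAAA//////zAA4D//////8ADwP//x///wAfh/+AA///AD/H/gAB//8H///4AAD//z/H/AAAAH///4PwAAAAP///AfAAAAA///4A4AAAAB///gAAAAAAH//8AAAAAAAP//wAAAAAAA///wAAAAAAD///wAAAAAAP///gAAAAAIf////AAAABg/////AAAAHB////+AAAAcD////4AAAD4P////gAAAPgf///8AAAA+B////wAAAD4H////MAAAfgf////wAAD/D/////AAAP8P////8AAA/x/////4AAH/f///7/gAAf/////n+AAD/3/////4AAf+P/////wAH/4f/////gD//A//////h//8B/////////gH///9////+AP///z//w/4Aw=="/>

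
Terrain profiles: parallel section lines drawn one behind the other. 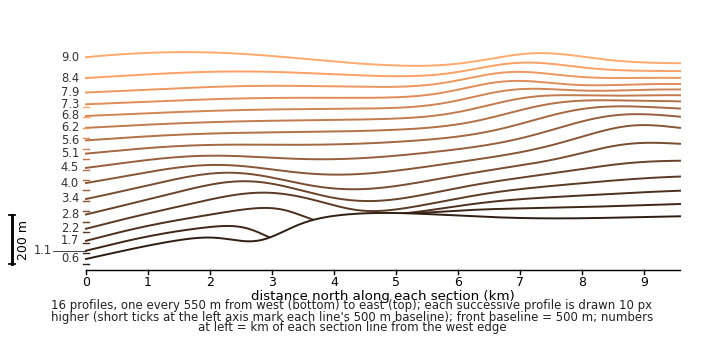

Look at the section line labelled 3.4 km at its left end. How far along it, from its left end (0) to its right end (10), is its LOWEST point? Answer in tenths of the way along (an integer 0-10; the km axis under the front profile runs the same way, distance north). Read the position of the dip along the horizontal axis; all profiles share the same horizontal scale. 0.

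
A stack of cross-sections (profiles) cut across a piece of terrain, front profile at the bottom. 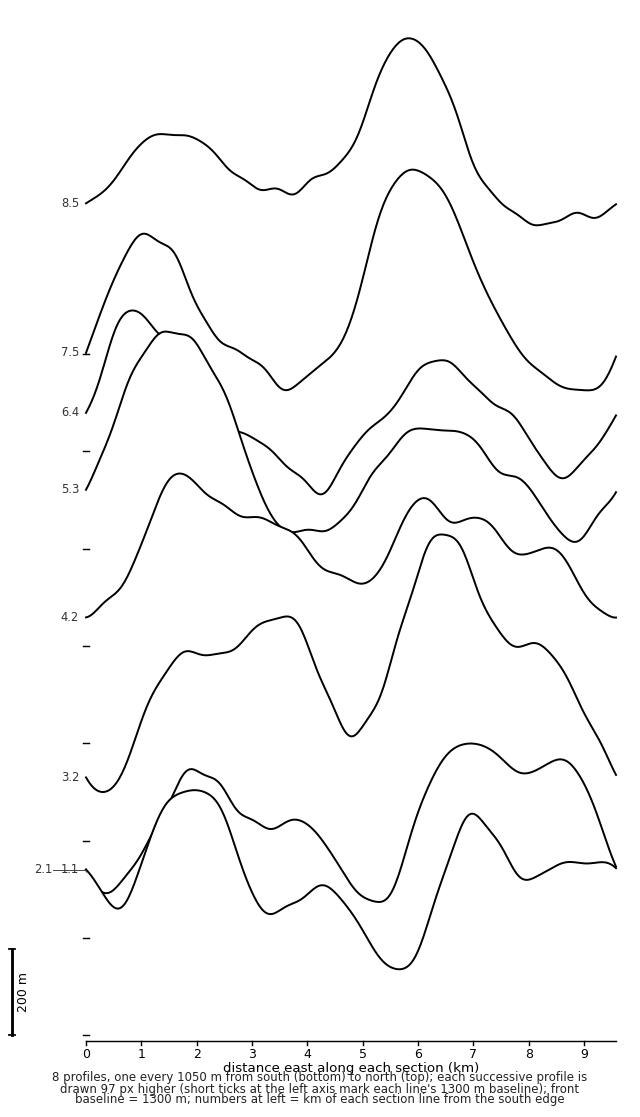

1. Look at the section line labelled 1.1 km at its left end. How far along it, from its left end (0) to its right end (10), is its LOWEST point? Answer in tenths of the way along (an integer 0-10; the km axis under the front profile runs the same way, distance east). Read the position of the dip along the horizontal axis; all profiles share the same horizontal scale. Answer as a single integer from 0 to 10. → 6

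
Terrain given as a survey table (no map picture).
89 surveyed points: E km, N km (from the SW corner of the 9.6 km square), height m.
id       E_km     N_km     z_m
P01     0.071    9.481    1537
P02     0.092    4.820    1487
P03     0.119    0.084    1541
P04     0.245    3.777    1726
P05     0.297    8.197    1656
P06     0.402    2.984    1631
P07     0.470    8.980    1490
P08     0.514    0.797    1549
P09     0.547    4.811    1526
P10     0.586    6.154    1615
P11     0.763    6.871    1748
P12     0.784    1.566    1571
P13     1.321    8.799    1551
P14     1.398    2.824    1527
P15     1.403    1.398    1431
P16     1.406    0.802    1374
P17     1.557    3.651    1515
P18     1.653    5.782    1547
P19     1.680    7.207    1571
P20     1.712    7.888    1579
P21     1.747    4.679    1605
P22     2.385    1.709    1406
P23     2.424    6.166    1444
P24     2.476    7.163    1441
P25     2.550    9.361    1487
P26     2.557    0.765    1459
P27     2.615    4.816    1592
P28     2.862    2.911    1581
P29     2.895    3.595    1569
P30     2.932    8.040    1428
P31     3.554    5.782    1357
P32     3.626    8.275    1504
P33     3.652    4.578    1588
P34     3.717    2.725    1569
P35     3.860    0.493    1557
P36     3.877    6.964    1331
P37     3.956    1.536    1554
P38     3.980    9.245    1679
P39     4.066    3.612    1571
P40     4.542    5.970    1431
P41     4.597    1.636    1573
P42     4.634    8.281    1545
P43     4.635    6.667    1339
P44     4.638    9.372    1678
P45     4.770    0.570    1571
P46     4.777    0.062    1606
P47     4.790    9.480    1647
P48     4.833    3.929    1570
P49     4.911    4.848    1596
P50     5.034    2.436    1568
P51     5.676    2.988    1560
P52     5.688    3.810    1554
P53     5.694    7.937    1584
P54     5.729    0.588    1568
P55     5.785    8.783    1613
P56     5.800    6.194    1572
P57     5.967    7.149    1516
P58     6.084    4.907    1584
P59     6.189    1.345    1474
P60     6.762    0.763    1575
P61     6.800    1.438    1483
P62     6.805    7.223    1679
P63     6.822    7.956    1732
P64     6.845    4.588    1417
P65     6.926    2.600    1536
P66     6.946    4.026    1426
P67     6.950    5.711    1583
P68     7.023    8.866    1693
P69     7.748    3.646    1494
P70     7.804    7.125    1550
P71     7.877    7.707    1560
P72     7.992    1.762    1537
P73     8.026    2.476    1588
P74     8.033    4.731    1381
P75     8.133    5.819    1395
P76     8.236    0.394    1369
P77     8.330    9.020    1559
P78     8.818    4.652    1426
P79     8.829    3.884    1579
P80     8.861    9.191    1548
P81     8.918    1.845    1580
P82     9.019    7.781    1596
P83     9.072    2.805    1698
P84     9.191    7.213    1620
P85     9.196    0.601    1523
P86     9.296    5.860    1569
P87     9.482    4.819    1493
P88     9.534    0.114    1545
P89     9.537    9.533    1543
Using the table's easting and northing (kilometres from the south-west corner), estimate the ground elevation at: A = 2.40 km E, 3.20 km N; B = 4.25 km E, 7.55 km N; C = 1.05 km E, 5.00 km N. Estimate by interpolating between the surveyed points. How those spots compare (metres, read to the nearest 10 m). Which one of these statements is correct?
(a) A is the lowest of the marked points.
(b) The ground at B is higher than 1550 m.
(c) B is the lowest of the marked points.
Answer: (c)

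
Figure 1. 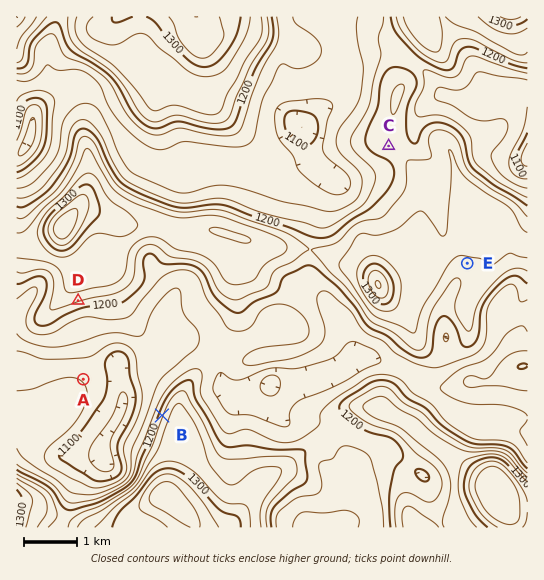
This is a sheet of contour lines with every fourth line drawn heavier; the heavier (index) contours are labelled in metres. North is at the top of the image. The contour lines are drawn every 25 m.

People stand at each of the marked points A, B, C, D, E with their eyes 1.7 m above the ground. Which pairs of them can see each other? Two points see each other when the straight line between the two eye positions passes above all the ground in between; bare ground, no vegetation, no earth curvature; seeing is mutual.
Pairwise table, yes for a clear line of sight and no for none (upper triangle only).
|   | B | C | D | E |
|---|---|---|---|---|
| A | yes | no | yes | no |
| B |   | no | yes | no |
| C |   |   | no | no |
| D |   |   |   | no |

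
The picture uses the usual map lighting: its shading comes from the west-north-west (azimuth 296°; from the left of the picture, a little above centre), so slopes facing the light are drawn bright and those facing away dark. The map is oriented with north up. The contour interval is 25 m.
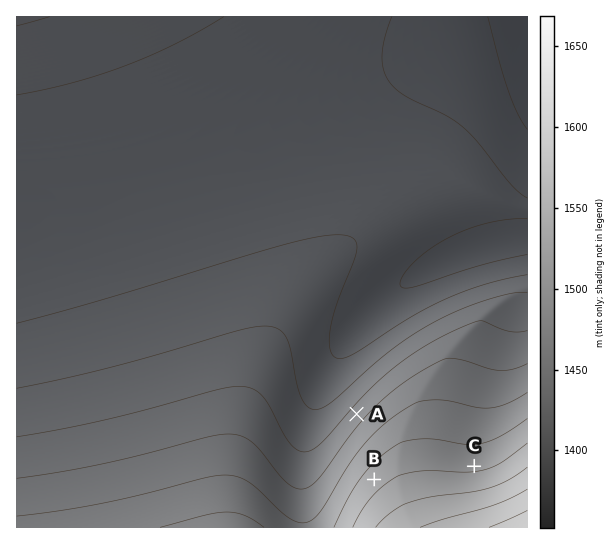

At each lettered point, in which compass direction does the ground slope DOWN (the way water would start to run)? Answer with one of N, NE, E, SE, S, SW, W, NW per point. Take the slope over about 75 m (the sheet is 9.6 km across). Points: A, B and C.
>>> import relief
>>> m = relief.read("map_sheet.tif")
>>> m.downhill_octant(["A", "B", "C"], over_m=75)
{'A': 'NW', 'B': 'NW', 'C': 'N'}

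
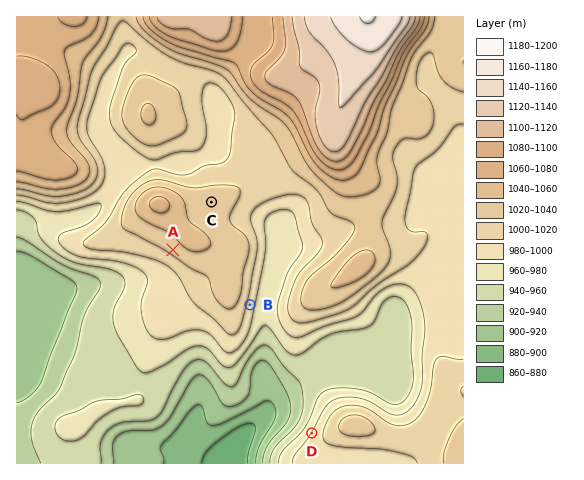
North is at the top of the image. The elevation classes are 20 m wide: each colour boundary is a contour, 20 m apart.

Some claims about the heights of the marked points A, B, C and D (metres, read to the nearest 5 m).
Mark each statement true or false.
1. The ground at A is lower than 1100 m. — true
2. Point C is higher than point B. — true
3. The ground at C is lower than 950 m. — false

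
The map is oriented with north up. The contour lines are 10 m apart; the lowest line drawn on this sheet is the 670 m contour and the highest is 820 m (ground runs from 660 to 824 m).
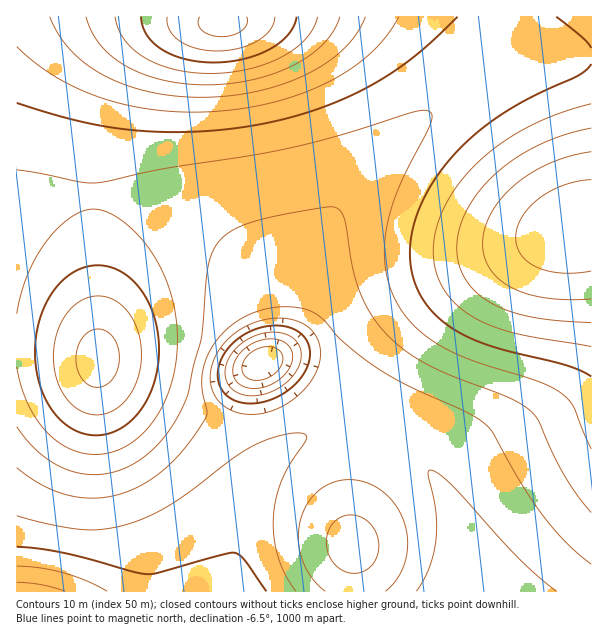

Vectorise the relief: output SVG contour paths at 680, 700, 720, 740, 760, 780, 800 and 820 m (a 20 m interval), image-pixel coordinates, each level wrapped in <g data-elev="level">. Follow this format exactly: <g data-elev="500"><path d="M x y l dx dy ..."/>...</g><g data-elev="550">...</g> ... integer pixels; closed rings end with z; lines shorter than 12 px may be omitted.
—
<g data-elev="680"><path d="M17 582l24 3 24 6"/><path d="M246 387l-9-5-4-10 2-10 7-11 10-7 14-5 13 1 9 5 4 8 0 7-2 8-6 8-9 7-9 4-11 2z"/></g><g data-elev="700"><path d="M17 547l22 2 24 4 71 19 13 2 9-1 59-16 19-4 5 2 6 5 21 31"/><path d="M240 402l-8-3-7-5-5-7-2-7 0-8 2-9 10-17 16-13 21-7 20 1 9 3 6 4 6 10 2 12-4 13-8 12-13 11-15 8-15 3z"/></g><g data-elev="720"><path d="M385 591l13-13 7-17 3-18-3-19-9-18-12-14-16-9-18-3-17 2-15 9-11 13-7 18-1 20 4 19 9 17 13 13"/><path d="M17 468l15 11 16 9 17 6 15 3 16 1 15-2 17-5 15-7 17-11 16-15 15-18 15-23 1-6-5-25 1-15 6-18 12-18 16-14 20-9 22-5 21 1 11 3 9 6 22 24 21 17 20 14 28 15 57 26 18 12 7 9 27 48 22 33 24 27 25 22"/></g><g data-elev="740"><path d="M17 367l4 20 8 18 8 15 11 14 13 10 14 7 15 3 15 0 15-5 14-8 12-11 11-14 9-17 6-19 4-20 1-21-1-22-5-21-6-20-10-19-12-17-15-15-17-11-13-5-12 1-12 5-14 11-12 13-11 16-9 18-7 20-4 21"/><path d="M17 170l64 12 20 0 61-13 126-21 53-13 72-23 10-2 6 1 3 5-1 7-32 63-7 21-5 20-3 19 1 18 3 18 7 17 8 13 11 14 12 10 16 11 32 14 66 21 21 11 13 14 17 42"/></g><g data-elev="760"><path d="M90 414l9 1 9-2 9-5 7-6 12-18 5-22-1-24-9-21-6-9-8-6-7-4-9-2-9 1-8 2-7 4-8 7-10 18-5 22 1 22 7 20 12 15 7 4z"/><path d="M591 104l-31 9-30 13-27 16-23 19-20 21-14 22-10 24-3 23 3 19 7 18 12 15 18 14 19 9 23 7 76 14"/><path d="M17 47l19 16 21 15 23 11 25 10 27 7 29 5 28 1 30-1 30-4 30-6 27-9 26-12 22-14 19-15 14-16 12-18"/></g><g data-elev="780"><path d="M591 152l-21 4-19 7-19 10-17 12-14 13-10 15-6 15-2 15 1 14 6 12 9 10 13 9 16 6 18 4 21 2 24-1"/><path d="M86 17l6 15 9 13 12 12 13 9 17 8 19 6 21 4 23 1 24-1 22-4 21-6 20-8 16-10 14-12 11-14 6-13"/></g><g data-elev="800"><path d="M141 17l2 9 4 9 6 7 9 8 23 9 28 3 30-3 27-10 10-7 8-7 6-9 3-9"/></g><g data-elev="820"><path d="M200 17l-2 7 4 6 8 5 12 2 12-2 8-5 5-6 0-7"/></g>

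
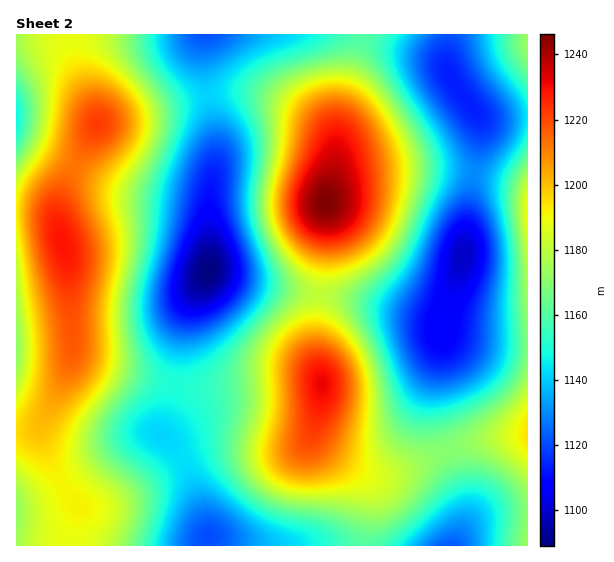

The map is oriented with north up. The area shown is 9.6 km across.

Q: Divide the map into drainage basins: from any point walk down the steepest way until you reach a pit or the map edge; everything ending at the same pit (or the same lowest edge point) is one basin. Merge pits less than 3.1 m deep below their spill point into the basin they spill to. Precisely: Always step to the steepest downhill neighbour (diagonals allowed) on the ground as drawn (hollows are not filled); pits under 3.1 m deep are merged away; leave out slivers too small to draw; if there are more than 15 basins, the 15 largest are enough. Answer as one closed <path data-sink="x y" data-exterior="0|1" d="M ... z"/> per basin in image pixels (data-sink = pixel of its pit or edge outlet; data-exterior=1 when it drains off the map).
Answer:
<path data-sink="207 271" data-exterior="0" d="M243 91l-40 4-61 18-39 8-6 3-32 59-8 25 0 15 11 42 4 83 7 10 52 17 59 12 27 0 57-6 40 0 7 2-5-28 0-35 9-73 0-44 8-32 2-27-7-13-25-20-32-14z"/><path data-sink="463 256" data-exterior="0" d="M447 170l-61 0-32 5-17 10-8 8-4 10 0 44-9 73 0 35 5 22 0 22-6 34 2 7 17 15 19 12 18 8 11 2 16-4 33-16 32-12 24-6 39-4 2-2 0-245-38-11z"/><path data-sink="209 537" data-exterior="0" d="M73 349l-4 18-5 13-23 44 0 16 8 21 16 28 14 16-7 30 1 11 291-1 5-32 0-21-4-9-10-10-22-16-18-21 0-11 6-26 0-15-2-2-45-1-57 6-38-1-84-21-16-7z"/><path data-sink="453 81" data-exterior="0" d="M527 34l-164 0-24 86-3 35-8 40 9-10 13-8 36-7 73 1 31 6 37 10z"/><path data-sink="206 35" data-exterior="1" d="M362 34l-291 0 0 5 2 17 23 57 2 10 112-29 23-3 22 2 27 8 32 17 17 17 4 9 0 11 4-35z"/><path data-sink="450 545" data-exterior="1" d="M527 434l-64 11-32 12-33 16-16 4-19-4-33-22-2 1 27 21 13 15 1 25-4 33 162 0z"/><path data-sink="17 117" data-exterior="1" d="M70 34l-54 1 0 176 23 2 11 4 7 6 2-22 6-18 32-58-1-12-23-57z"/><path data-sink="17 345" data-exterior="1" d="M30 211l-14 1 1 219 17-2 7-6 23-43 8-24-4-91-7-29-4-12-7-7z"/><path data-sink="17 512" data-exterior="1" d="M41 423l-7 6-18 3 0 113 55 1 8-41-14-16-16-28-8-21z"/>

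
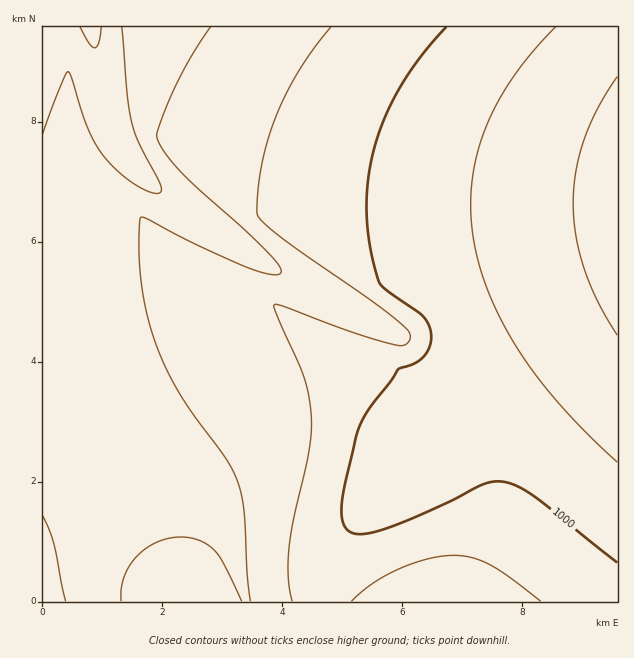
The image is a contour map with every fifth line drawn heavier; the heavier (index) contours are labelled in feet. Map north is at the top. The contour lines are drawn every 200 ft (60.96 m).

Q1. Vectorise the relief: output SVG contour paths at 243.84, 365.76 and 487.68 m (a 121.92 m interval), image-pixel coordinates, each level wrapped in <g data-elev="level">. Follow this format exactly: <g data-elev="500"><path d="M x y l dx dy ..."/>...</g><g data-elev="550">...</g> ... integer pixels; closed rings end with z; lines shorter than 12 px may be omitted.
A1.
<g data-elev="243.84"><path d="M617 462l-30-28-27-29-23-29-19-27-16-28-14-30-10-29-5-27-2-28 1-27 5-27 9-26 12-25 16-26 18-24 24-25"/></g><g data-elev="365.76"><path d="M292 601l-4-24 1-30 5-28 15-68 2-19 0-17-3-21-4-17-30-72 1-1 7 2 68 25 45 14 10 0 4-3 1-5-3-7-15-14-108-76-20-17-7-9 1-22 3-26 7-25 8-24 11-24 12-23 15-22 17-21"/><path d="M541 601l-32-24-19-12-18-7-18-3-26 4-30 10-25 14-22 18"/></g><g data-elev="487.68"><path d="M66 601l-12-58-11-27"/><path d="M43 134l16-45 6-14 3-3 3 5 17 51 15 27 15 16 18 14 16 8 6 0 3-1-1-9-21-39-7-21-5-29-5-67"/></g>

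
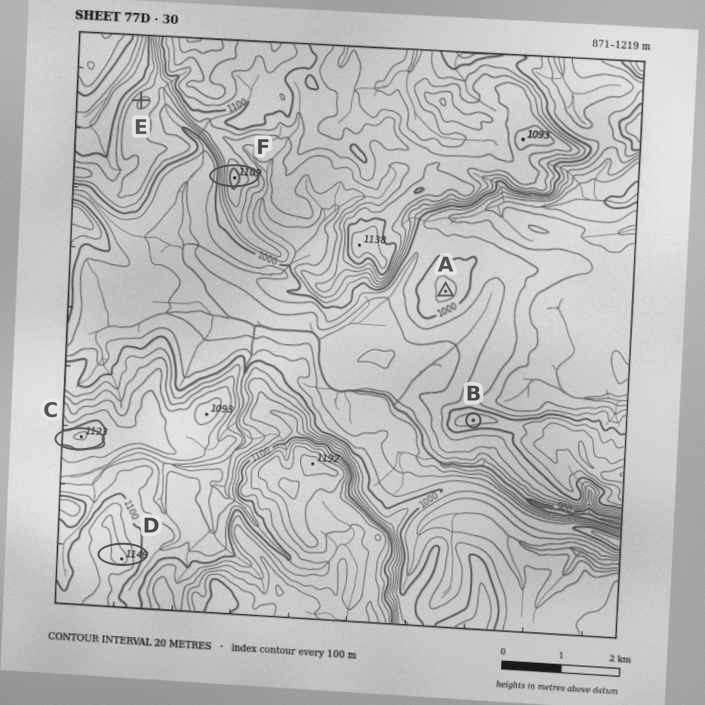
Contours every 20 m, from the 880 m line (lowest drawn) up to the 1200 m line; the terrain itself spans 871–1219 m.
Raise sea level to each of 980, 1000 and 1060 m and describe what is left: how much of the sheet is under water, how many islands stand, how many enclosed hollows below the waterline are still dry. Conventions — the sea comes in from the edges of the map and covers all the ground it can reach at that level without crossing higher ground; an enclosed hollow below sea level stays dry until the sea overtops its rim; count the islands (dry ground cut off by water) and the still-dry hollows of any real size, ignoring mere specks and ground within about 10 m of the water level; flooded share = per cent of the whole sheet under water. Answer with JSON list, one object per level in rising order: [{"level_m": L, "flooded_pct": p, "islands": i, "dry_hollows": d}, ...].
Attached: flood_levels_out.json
[{"level_m": 980, "flooded_pct": 35, "islands": 0, "dry_hollows": 0}, {"level_m": 1000, "flooded_pct": 46, "islands": 1, "dry_hollows": 0}, {"level_m": 1060, "flooded_pct": 70, "islands": 1, "dry_hollows": 0}]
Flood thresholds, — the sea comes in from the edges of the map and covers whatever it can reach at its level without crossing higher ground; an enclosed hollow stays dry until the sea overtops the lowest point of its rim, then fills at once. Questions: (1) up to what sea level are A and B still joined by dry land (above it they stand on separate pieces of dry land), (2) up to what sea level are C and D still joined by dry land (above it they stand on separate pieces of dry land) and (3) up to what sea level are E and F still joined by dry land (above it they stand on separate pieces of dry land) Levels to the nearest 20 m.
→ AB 980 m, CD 1060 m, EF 1040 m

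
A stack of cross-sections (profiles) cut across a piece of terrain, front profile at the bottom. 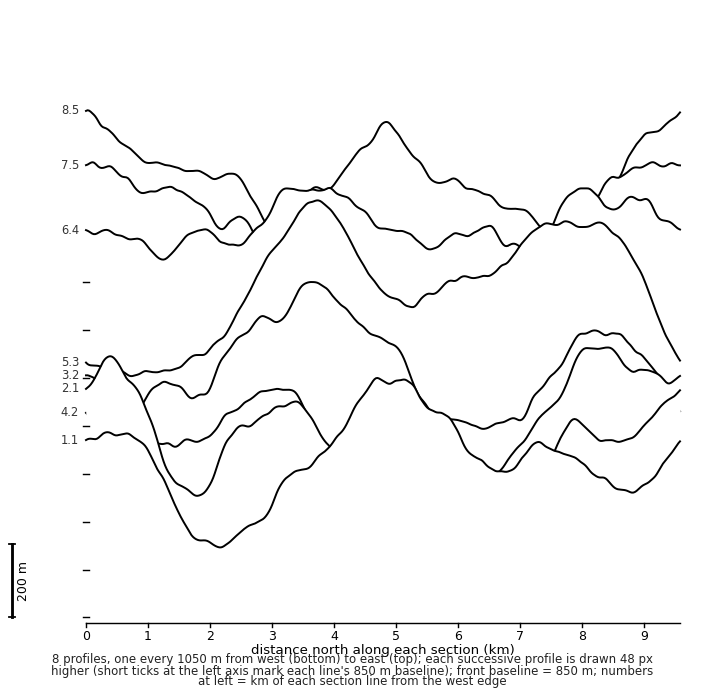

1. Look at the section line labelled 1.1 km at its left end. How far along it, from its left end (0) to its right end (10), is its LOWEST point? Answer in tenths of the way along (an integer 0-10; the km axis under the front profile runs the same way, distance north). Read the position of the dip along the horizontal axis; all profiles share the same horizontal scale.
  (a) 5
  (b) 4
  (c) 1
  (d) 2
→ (d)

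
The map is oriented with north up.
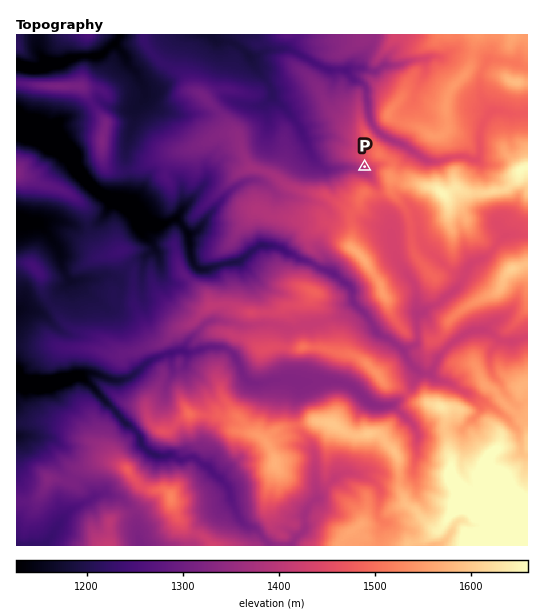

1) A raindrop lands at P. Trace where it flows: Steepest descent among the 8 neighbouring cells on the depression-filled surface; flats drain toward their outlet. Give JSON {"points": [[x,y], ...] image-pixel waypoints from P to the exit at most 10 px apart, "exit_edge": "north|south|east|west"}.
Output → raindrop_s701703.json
{"points": [[365, 167], [354, 168], [343, 168], [333, 169], [322, 167], [313, 156], [307, 145], [303, 135], [298, 124], [289, 113], [278, 103], [271, 92], [266, 81], [258, 71], [251, 60], [242, 49], [231, 43], [221, 41], [211, 35]], "exit_edge": "north"}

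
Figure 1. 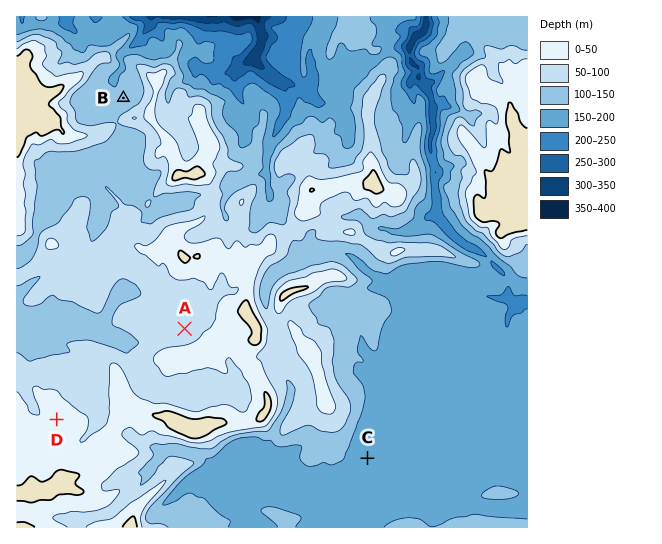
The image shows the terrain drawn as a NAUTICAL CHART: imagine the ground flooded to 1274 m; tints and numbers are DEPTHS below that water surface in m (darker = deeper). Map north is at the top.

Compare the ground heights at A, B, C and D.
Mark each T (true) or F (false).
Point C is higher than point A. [F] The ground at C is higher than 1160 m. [F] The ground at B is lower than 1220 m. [T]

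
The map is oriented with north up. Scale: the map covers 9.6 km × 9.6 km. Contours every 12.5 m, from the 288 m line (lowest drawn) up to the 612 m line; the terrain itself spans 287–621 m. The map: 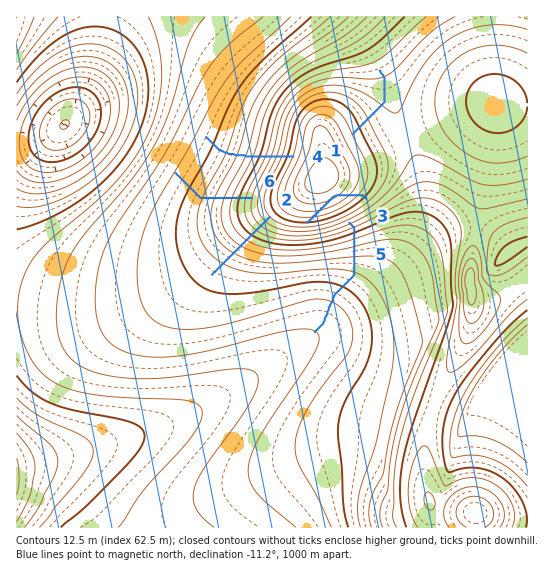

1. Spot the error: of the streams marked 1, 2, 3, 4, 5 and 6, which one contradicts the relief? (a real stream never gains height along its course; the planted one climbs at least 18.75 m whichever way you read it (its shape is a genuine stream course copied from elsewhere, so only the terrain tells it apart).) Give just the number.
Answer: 3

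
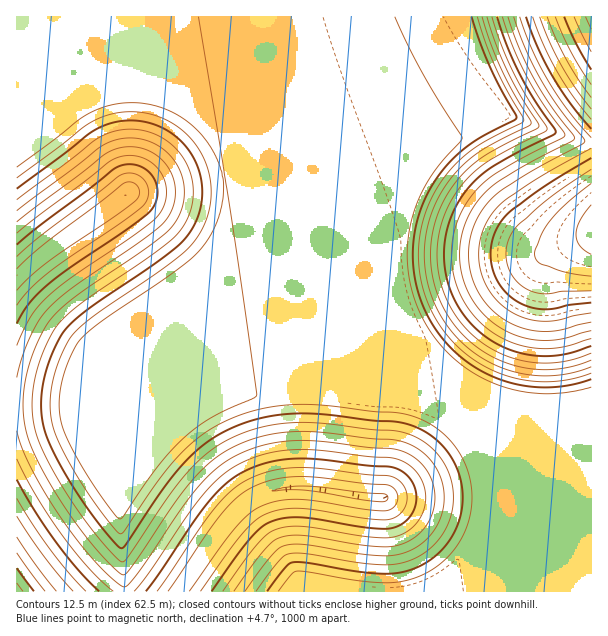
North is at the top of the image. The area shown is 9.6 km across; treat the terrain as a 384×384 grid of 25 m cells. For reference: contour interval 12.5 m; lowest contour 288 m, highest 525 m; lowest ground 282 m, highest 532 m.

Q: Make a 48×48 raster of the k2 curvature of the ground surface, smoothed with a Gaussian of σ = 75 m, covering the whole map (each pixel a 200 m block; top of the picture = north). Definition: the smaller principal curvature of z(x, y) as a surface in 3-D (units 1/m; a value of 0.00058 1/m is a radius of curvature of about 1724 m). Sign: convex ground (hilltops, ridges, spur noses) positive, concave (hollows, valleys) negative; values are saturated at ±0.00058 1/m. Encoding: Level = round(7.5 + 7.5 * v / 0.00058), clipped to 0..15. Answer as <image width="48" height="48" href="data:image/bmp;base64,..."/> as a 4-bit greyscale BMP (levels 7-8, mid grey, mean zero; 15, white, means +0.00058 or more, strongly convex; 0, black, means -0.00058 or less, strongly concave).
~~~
<image width="48" height="48" href="data:image/bmp;base64,Qk32BAAAAAAAAHYAAAAoAAAAMAAAADAAAAABAAQAAAAAAIAEAAATCwAAEwsAABAAAAAAAAAAAAAAABEREQAiIiIAMzMzAERERABVVVUAZmZmAHd3dwCIiIgAmZmZAKqqqgC7u7sAzMzMAN3d3QDu7u4A////AHdgN3iIh3A3d3eIiYh3d3d3d3h3d3d3d3YCd3iIh3UFd3d4iYh3d3d3d3eHd3d3d3IXd3iIh3cwd3eIiIh3d3d3d3d3d3d3d0Bnd3iIh3dxJ3eIiId3d3Zmd3d4d3d3dwR3d4iIh3d2BHiIiIh3d3ZmZ3d3d3d3dxd3d4iId3d3QGeIiId3d2VmZnd3h3d3d2d3eIiYd3d3cgZ3iHd3d2RWZnd3h3d3d3d3eIiId3d3dyA2d3ZUMhJWZnd3h3d3d3d3iIiHd3d3d3UQAAABIzNWZnd3h3d3d3d3iIiHd3d3d3d2VVZ3d3VWZnd3h3d3d3iIiIiHd3d3d3d3d3d3eHZmZ3d3d3d3d4iIiIh4d3d3d3d3d3d3eHZmZ3d4d3d3d4iIiIh3d3d3d3d3d3d3iHZnd3d3d3d3d4iIiId3h3d3d3d3d3d3iHd3d3d3d3d3d4iIiId3d4d3d3d3d3d3iId3d3d3d3d3d4iIiId3d3h3d3d3d3d3iId3d3d3d3d3d4iIiId3d3eId3d3d3d3iId3d3d3d3d3d4iIiId3d3d3eId3d3d3iId3d3d3d3d3d4iIiId3d3d3d3d4iHd3d3d3d3d3d3d3d4iIiIh3d3d3d3d3d3d3d3d3d3d3d3d3d4iIiIiHd3d3d3d3d3d3d3d3d3d3d3d3d4iIiIiIh3d3d3d3d3d3d3d3d3d3d3d3d4iIiIiIiHd3d3d3d3d3d3d3d3d3d3d3d3iIiIiId4d3d3d3d3d3d3h3d3d3d3d3d3eHh4iId3iHd3d3d3d3d3d3d3d3d3d3d0d4d3eHd3eId3d3d3d3d3d3d3d3d3d3dwR3d3d3d3d3h3d3d3d3d4d3d3d3d3d3d0A3d3d3d3d3eHd3d3d3d4d3d3d3d3d3d3UBZ3d3d3d3eHd3d3d3d4d3d3d3d3d3d3dhBXd3d3d3d3d3d3d3d4d3d3d3d3d3d3d3MCd3d2Z3d4d3d3d3d3d3d3d3d3d3d3d3dgBXdmZnd4d3d3d3d3h3d3d3d3d3d3d3d3MEVWZnd3d3d3d3d3h3d3d3d3d3d3d3d3dANWZnd3d3d3d3d3eHd3d3d3d3d3d3d3dTRWZnd3d3d3d3d3eHd3d3d3d3d3eId3dVVmZ3d3d3d3d3d3d4d3d3d3d3d3iIh3ZmZmZ3d3d3d3d3d3d4h3d3d3d3d3iIh3ZmZmd3d3d3d3d3d3d3iHd3d3d3d4iIh3ZmZ3d3d3d3d3d3d3d3d4d3d3d3d3iId3d3d3d3d3d3d3d3d3d3d3iImnd3d3eHd3d3d3d3d3d3d3d3d3d3d3d4iHd3d3d4h3d3d3d3d3d3d3d3d3d3d3d3d3d3d3d3eIiIiId3d3d3d3d3d3d3d3d3d3d3d3d3d3d3d3d3d3d3d3d3d3d3d3d3d3d3d3d3d3d3d3d3d3d3d3d3d3d3d3d3d3d3d3d3d3d3d3d3d3d3d3d3d3d3d3d3d3d3d3d3d3d3d3d3d3d3d3d3d3d3d3d3d3d3d3d3d3d3d3d3d3d3d3d3d3d3d3d3d3d3dw=="/>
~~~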